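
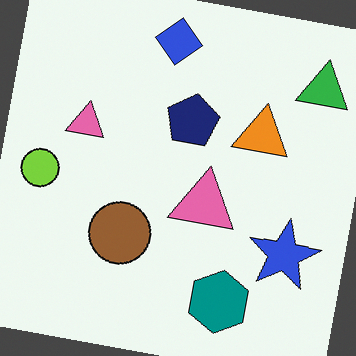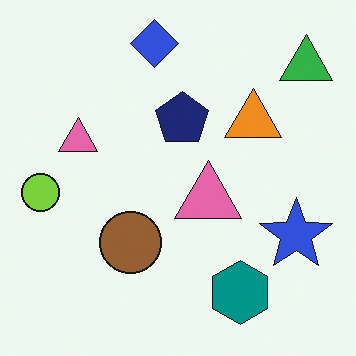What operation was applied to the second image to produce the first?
Rotated clockwise by a small amount.

Every shape is tilted by the same angle and the image corners show triangular fill wedges — a whole-image rotation by a non-right angle.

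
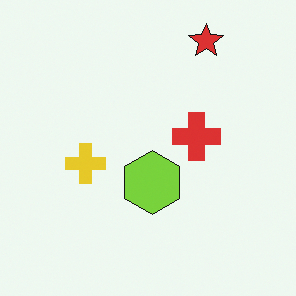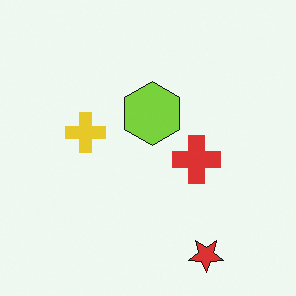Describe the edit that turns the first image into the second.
The image was flipped vertically (top ↔ bottom).

The red star is in the top-right of the first image and the bottom-right of the second — shapes on opposite sides of the horizontal midline have swapped in a mirror flip.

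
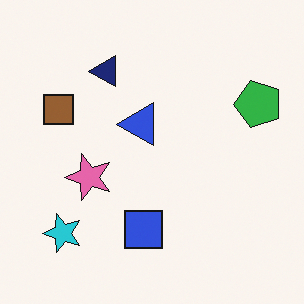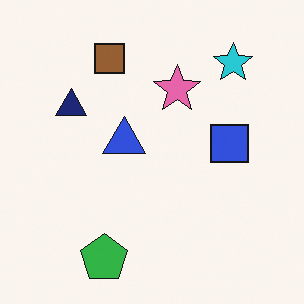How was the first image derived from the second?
The image was transposed (reflected across the top-left ↔ bottom-right diagonal).

Shapes have swapped their row and column positions — what was in the top-right is now in the bottom-left — a diagonal reflection.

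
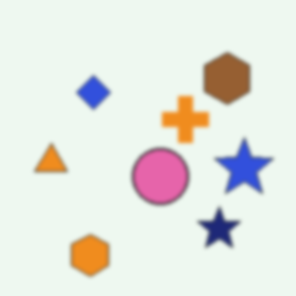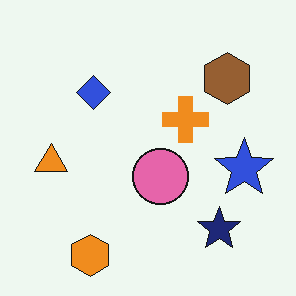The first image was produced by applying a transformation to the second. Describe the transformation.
The image was slightly softened.

Shape edges and outlines are uniformly softened across the whole image.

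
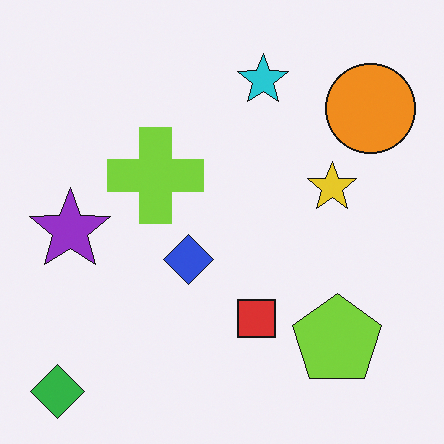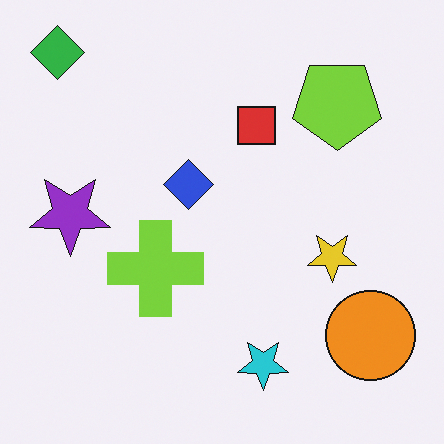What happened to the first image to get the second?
This is the original image flipped vertically (top ↔ bottom).

The green diamond is in the bottom-left of the first image and the top-left of the second — shapes on opposite sides of the horizontal midline have swapped in a mirror flip.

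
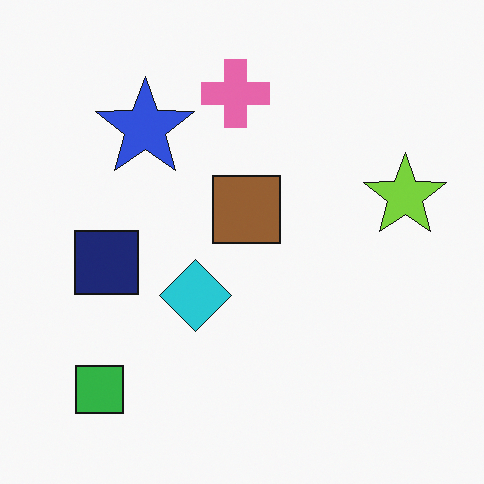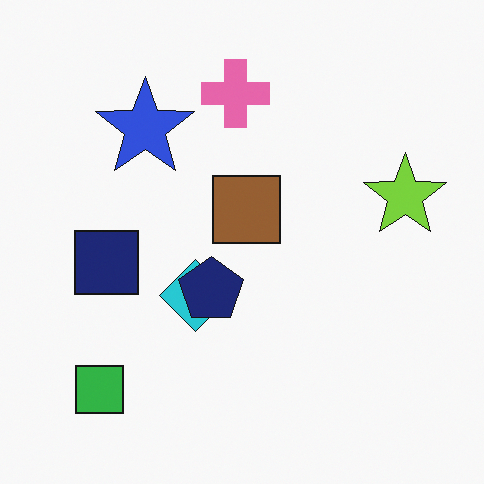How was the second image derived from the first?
The transformation is: overlaid with an additional navy pentagon.

A navy pentagon appears in the second image that is absent from the first.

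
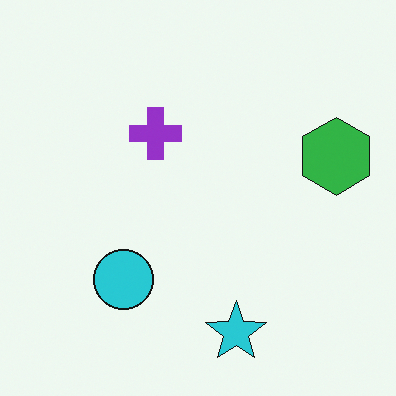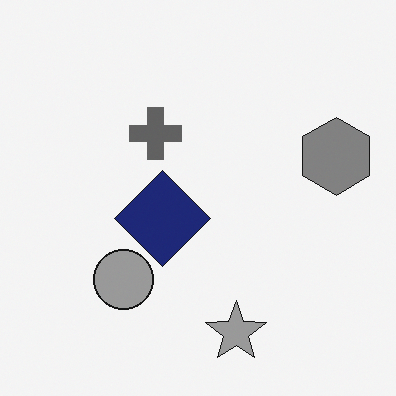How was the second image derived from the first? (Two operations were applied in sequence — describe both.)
The transformation is: converted to grayscale, then overlaid with an additional navy diamond.

All color is removed — every shape is now a shade of grey. A navy diamond appears in the second image that is absent from the first.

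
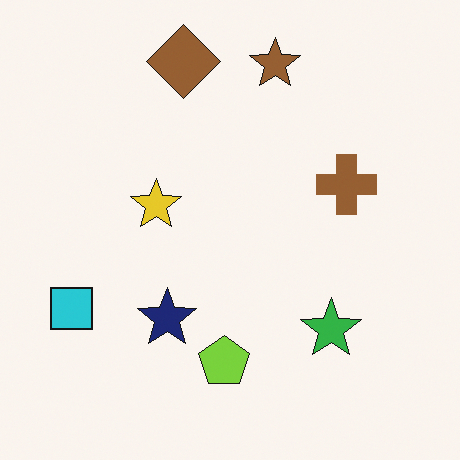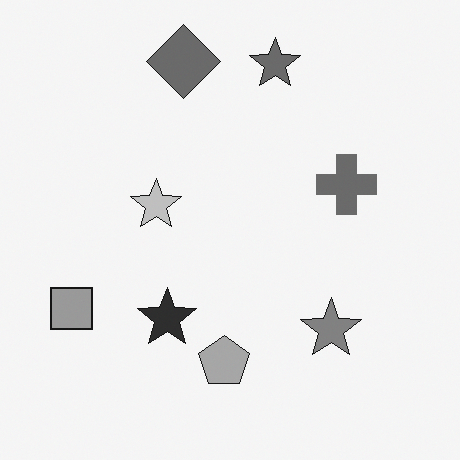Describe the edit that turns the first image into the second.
It was converted to grayscale.

All color is removed — every shape is now a shade of grey.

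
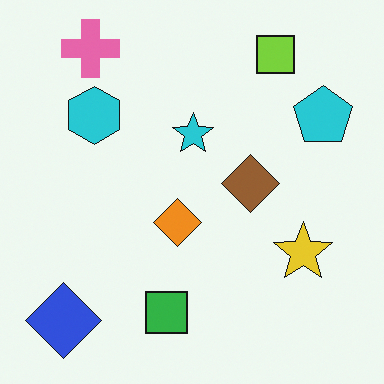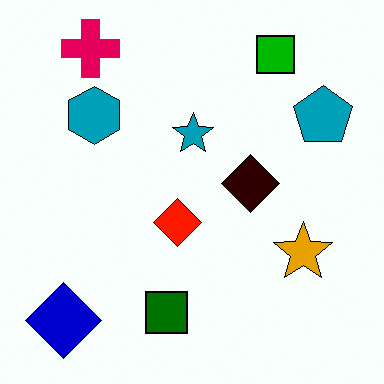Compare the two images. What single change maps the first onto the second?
The image was given much higher contrast.

Tones are pushed away from mid-grey across the whole image — a global contrast change.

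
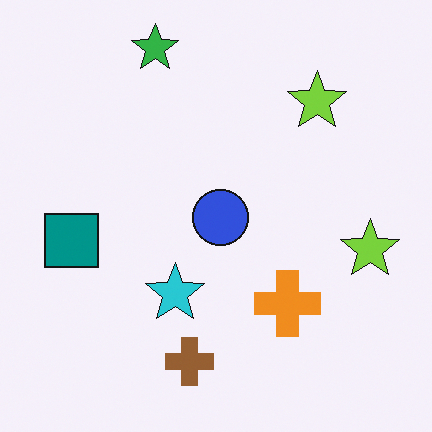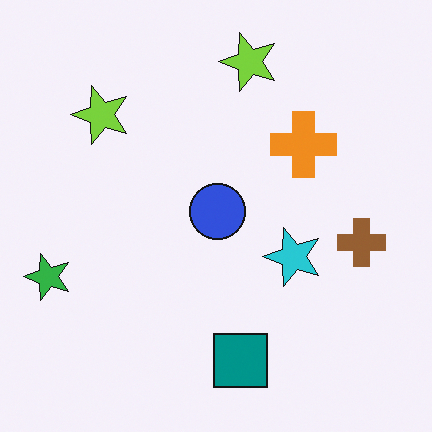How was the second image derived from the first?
Rotated 90° counter-clockwise.

The green star sits in the top of the first image and the left of the second — consistent with a whole-image 90° counter-clockwise rotation.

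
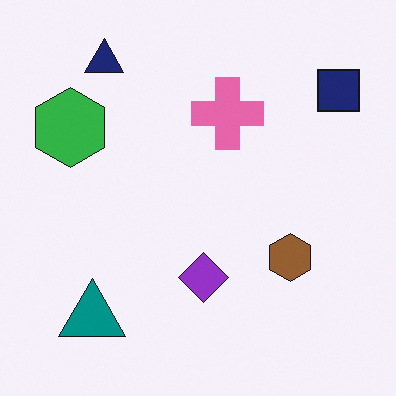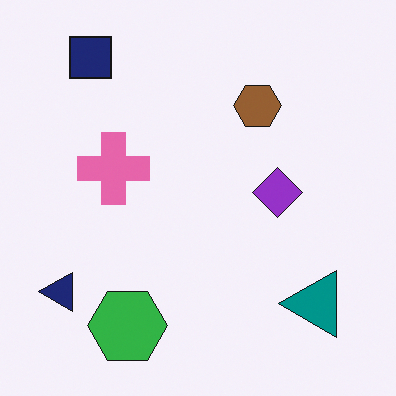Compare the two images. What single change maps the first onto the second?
This is the original image rotated 90° counter-clockwise.

The navy square sits in the top-right of the first image and the top-left of the second — consistent with a whole-image 90° counter-clockwise rotation.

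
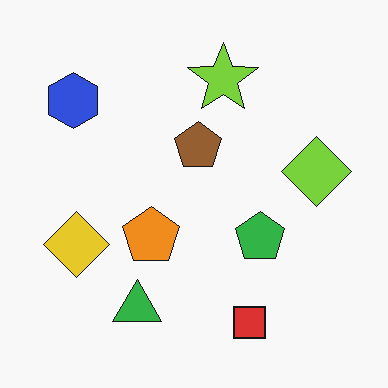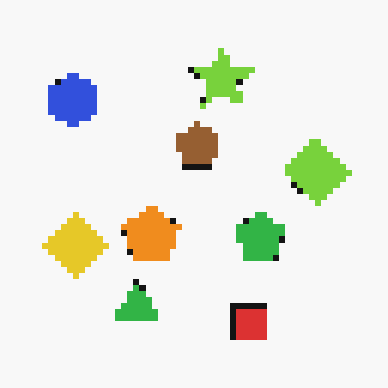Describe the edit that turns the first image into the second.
This is the original image moderately pixelated.

Shapes are reduced to large square blocks; fine edges and outlines are lost — a downscale-then-upscale (mosaic) effect.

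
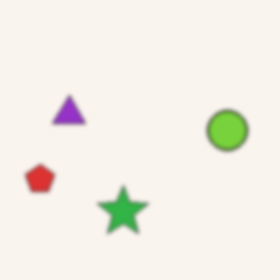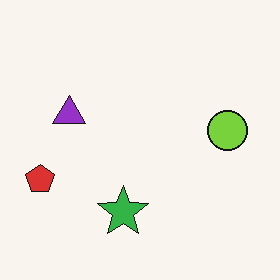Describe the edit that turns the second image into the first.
This is the original image slightly softened.

Shape edges and outlines are uniformly softened across the whole image.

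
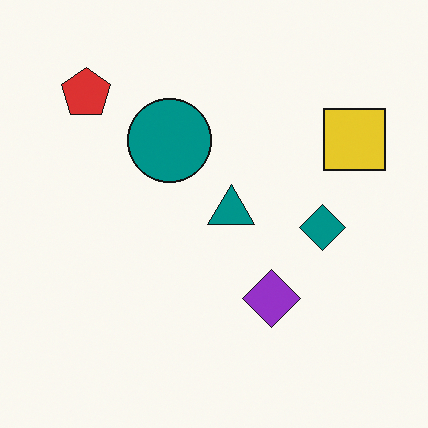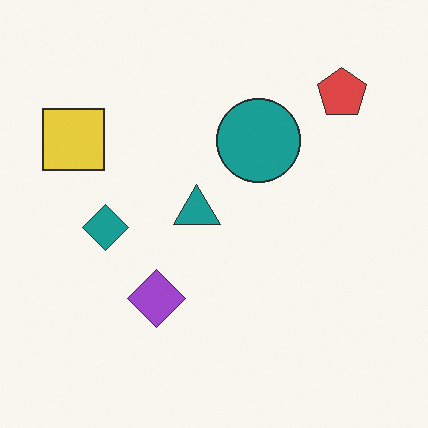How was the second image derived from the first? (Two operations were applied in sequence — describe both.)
The transformation is: given slightly reduced contrast, then flipped horizontally (left ↔ right).

Tones are pushed toward mid-grey across the whole image — a global contrast change. The yellow square is in the top-right of the first image and the top-left of the second — shapes on opposite sides of the vertical midline have swapped in a mirror flip.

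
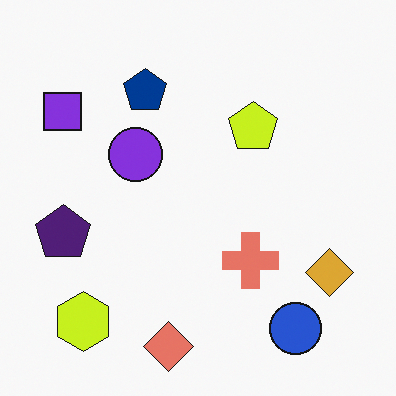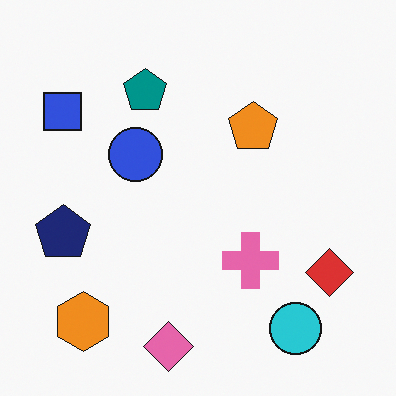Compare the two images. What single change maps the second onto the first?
Hue-shifted slightly.

Every shape's color has rotated by the same amount around the hue wheel — a uniform hue shift.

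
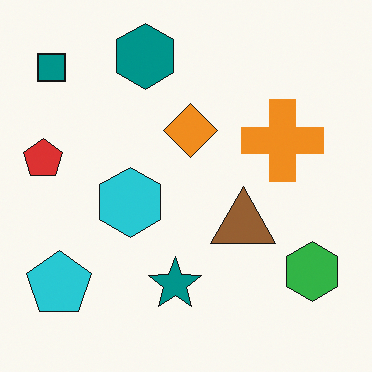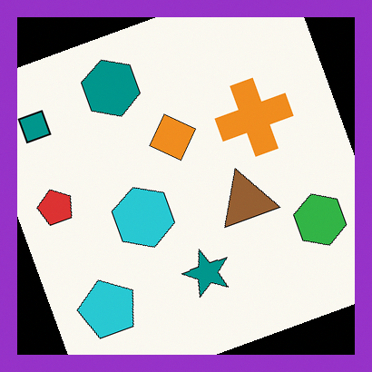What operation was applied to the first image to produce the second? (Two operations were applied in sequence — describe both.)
The transformation is: rotated counter-clockwise by a moderate amount, then framed with a purple border.

Every shape is tilted by the same angle and the image corners show triangular fill wedges — a whole-image rotation by a non-right angle. A solid purple frame runs around the edge of the second image, with the content slightly shrunk inside it.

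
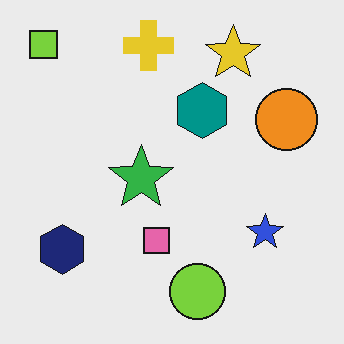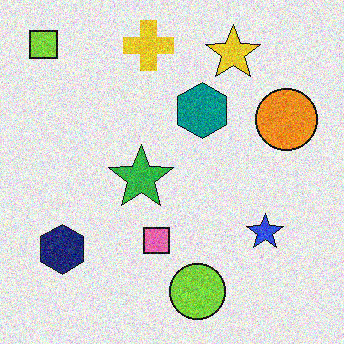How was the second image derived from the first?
The transformation is: degraded with visible gaussian noise.

Random speckle covers the whole image, including the flat background.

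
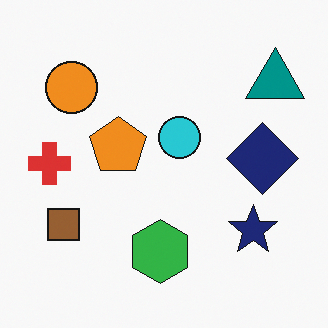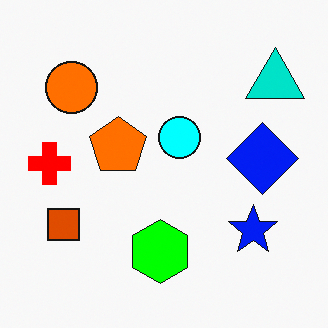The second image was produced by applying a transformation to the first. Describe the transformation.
The transformation is: heavily oversaturated.

All colors are more vivid — a global saturation change.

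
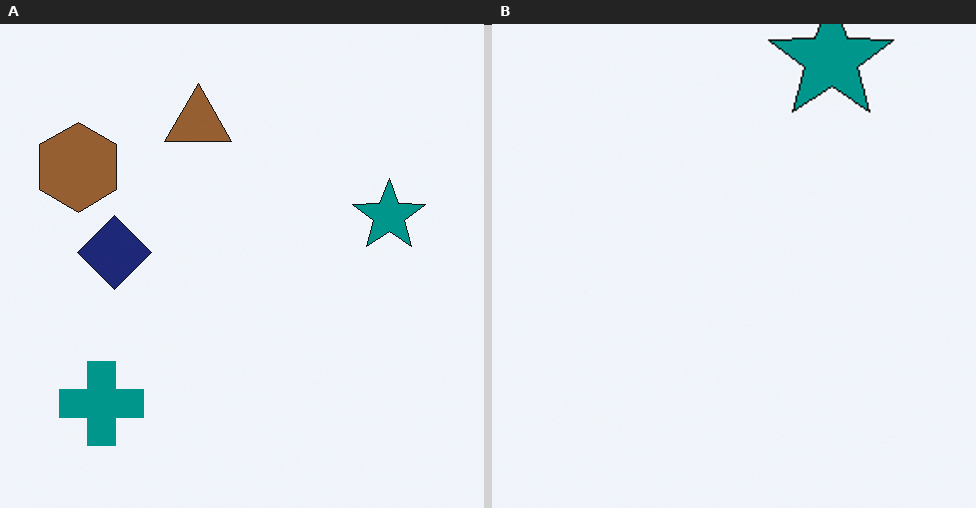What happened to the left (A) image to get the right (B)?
It was cropped to a noticeably smaller region and rescaled.

The visible shapes are larger and the field of view is narrower; shapes near the original edges may be partly or wholly outside the frame — a crop-and-rescale.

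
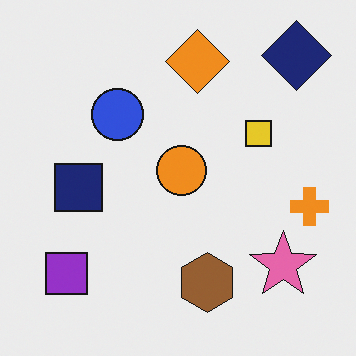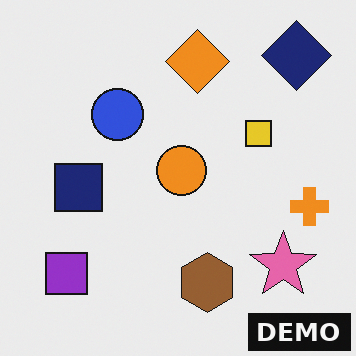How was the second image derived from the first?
It was watermarked with the text "DEMO" in the lower-right corner.

A dark label reading "DEMO" appears in the lower-right corner.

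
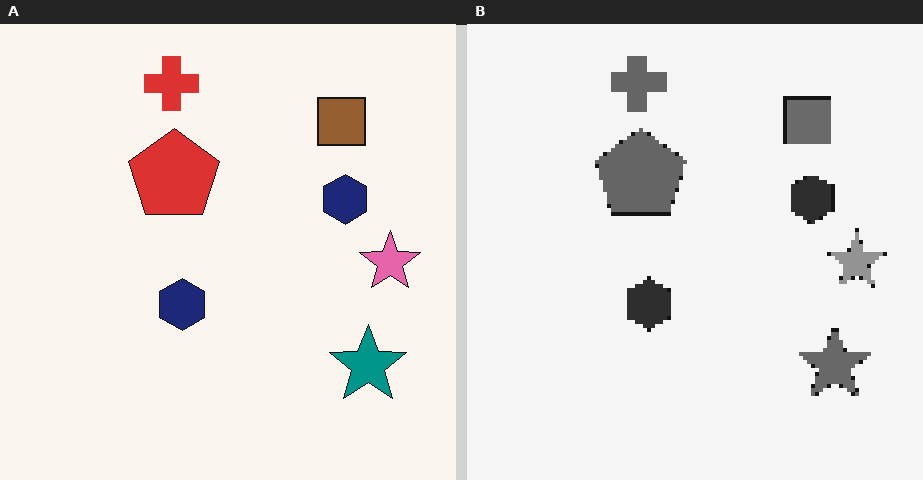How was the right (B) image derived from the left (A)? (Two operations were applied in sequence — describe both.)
Converted to grayscale, then lightly pixelated (a mild mosaic effect).

All color is removed — every shape is now a shade of grey. Shapes are reduced to large square blocks; fine edges and outlines are lost — a downscale-then-upscale (mosaic) effect.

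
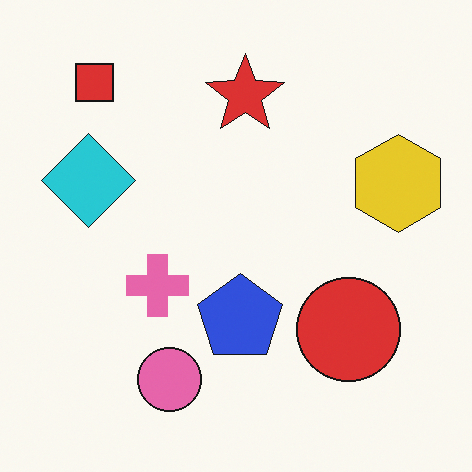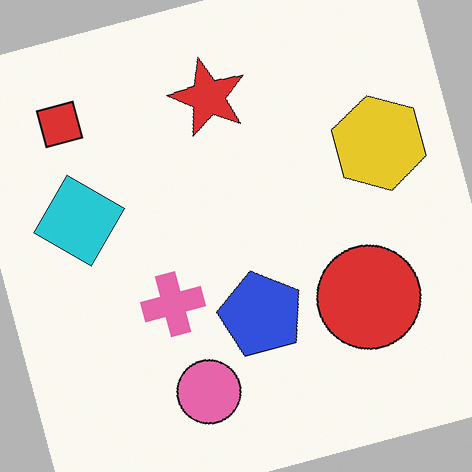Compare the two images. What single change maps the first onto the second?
This is the original image rotated counter-clockwise by a moderate amount.

Every shape is tilted by the same angle and the image corners show triangular fill wedges — a whole-image rotation by a non-right angle.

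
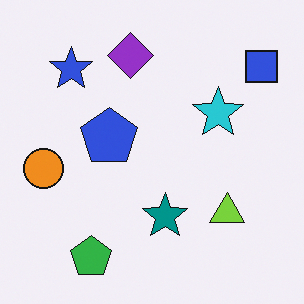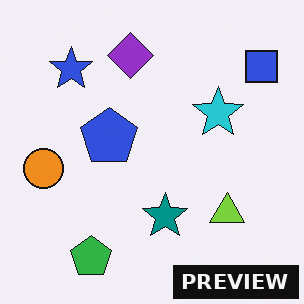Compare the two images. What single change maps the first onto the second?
The transformation is: watermarked with the text "PREVIEW" in the lower-right corner.

A dark label reading "PREVIEW" appears in the lower-right corner.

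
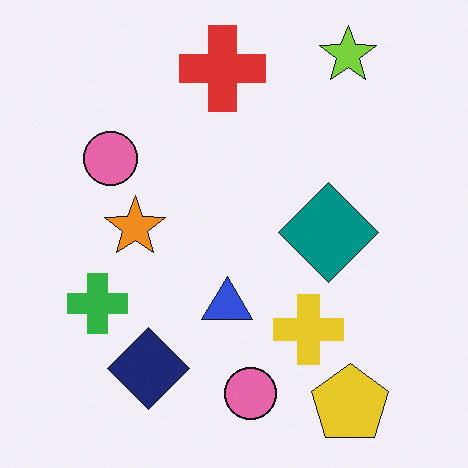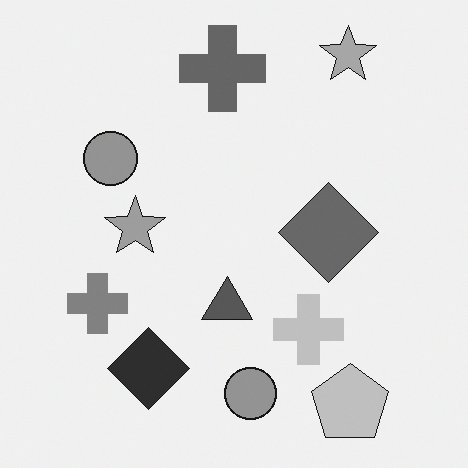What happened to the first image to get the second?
This is the original image converted to grayscale.

All color is removed — every shape is now a shade of grey.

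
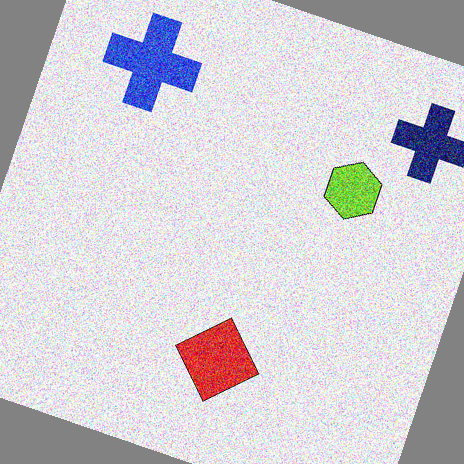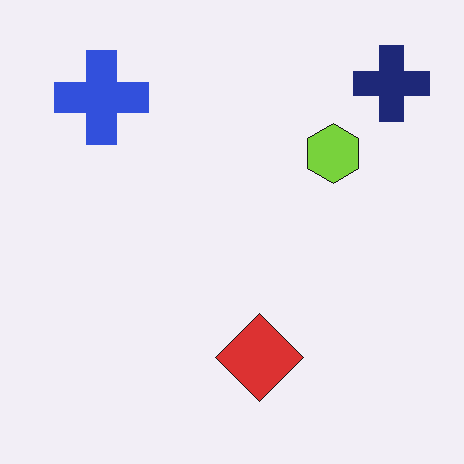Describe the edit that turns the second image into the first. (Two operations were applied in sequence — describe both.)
This is the original image degraded with strong gaussian noise, then rotated clockwise by a clearly visible amount.

Random speckle covers the whole image, including the flat background. Every shape is tilted by the same angle and the image corners show triangular fill wedges — a whole-image rotation by a non-right angle.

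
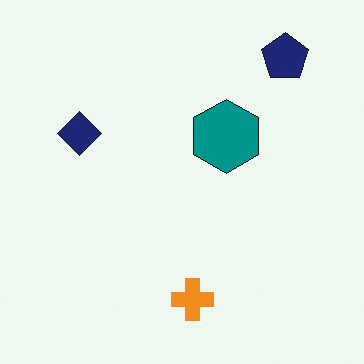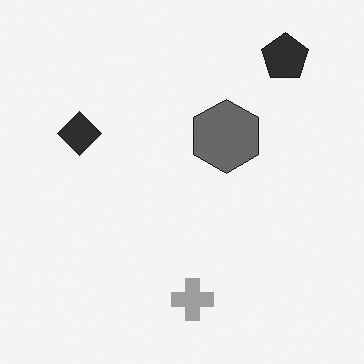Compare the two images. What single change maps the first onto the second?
This is the original image converted to grayscale.

All color is removed — every shape is now a shade of grey.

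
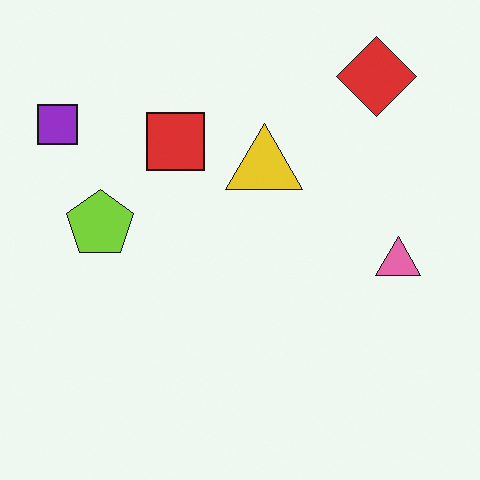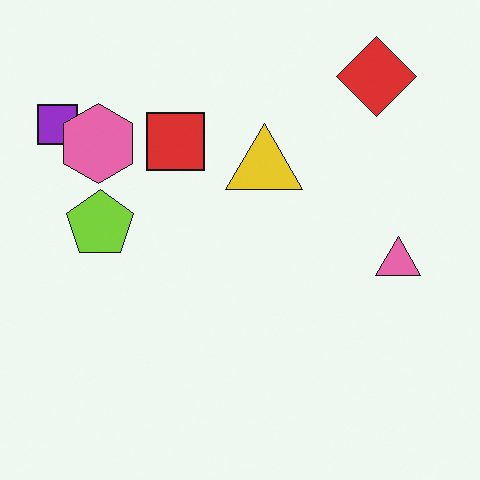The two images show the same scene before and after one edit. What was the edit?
The image was overlaid with an additional pink hexagon.

A pink hexagon appears in the second image that is absent from the first.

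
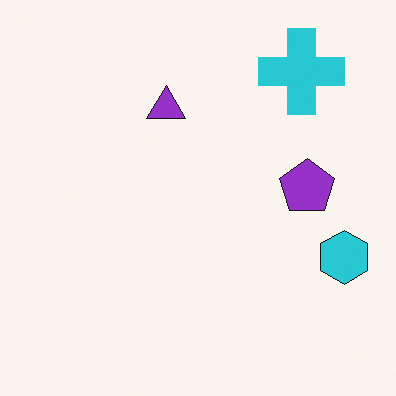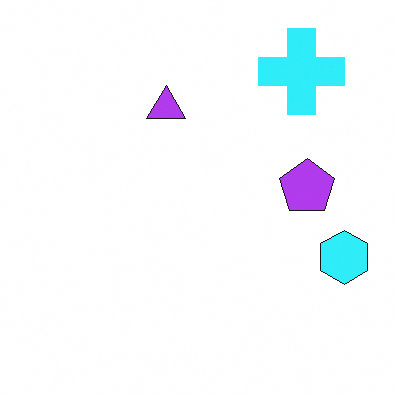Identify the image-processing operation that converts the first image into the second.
Brightened a little.

Every pixel — background and shapes alike — is uniformly brightened.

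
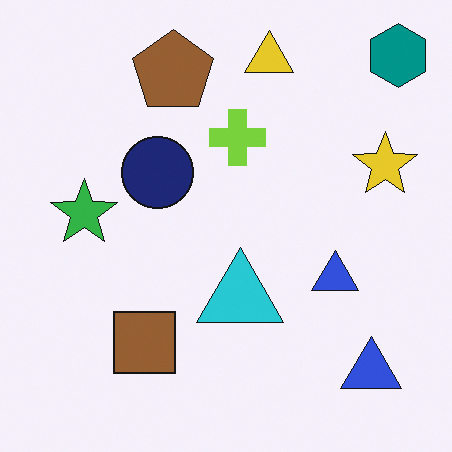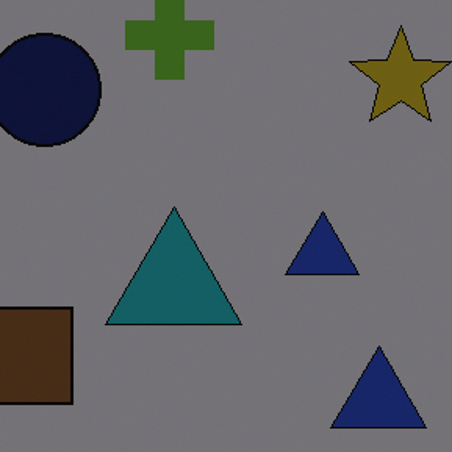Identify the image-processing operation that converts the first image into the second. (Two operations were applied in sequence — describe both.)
It was cropped slightly and scaled back up, then darkened a lot.

The visible shapes are larger and the field of view is narrower; shapes near the original edges may be partly or wholly outside the frame — a crop-and-rescale. Every pixel — background and shapes alike — is uniformly darkened.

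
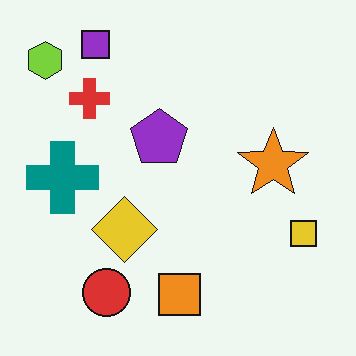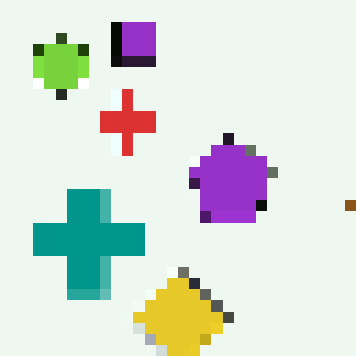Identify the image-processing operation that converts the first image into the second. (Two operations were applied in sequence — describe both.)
The second image is the first cropped to a modestly smaller region and rescaled, then heavily pixelated into large blocks.

The visible shapes are larger and the field of view is narrower; shapes near the original edges may be partly or wholly outside the frame — a crop-and-rescale. Shapes are reduced to large square blocks; fine edges and outlines are lost — a downscale-then-upscale (mosaic) effect.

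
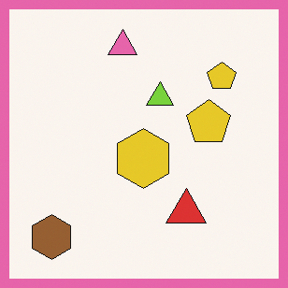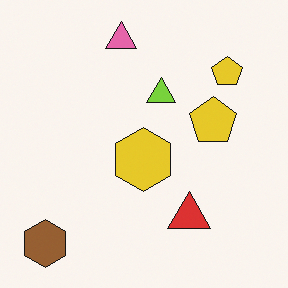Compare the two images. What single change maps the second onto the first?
The image was framed with a pink border.

A solid pink frame runs around the edge of the first image, with the content slightly shrunk inside it.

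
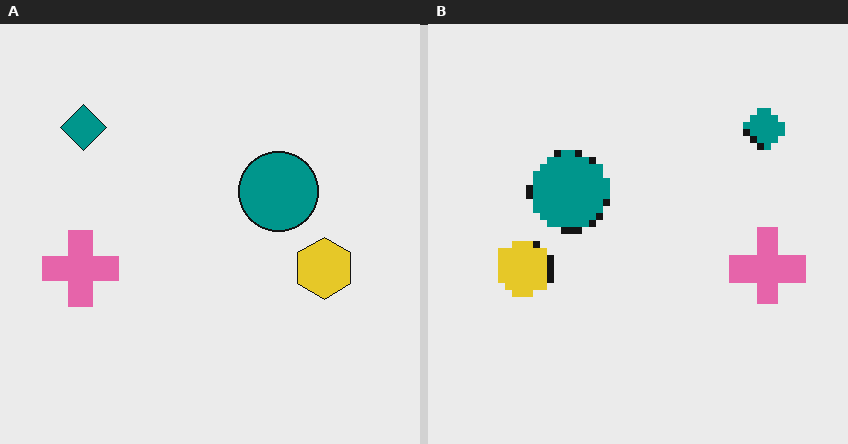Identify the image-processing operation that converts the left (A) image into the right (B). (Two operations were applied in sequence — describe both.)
It was flipped horizontally (left ↔ right), then moderately pixelated.

The pink cross is in the left of the left (A) image and the right of the right (B) — shapes on opposite sides of the vertical midline have swapped in a mirror flip. Shapes are reduced to large square blocks; fine edges and outlines are lost — a downscale-then-upscale (mosaic) effect.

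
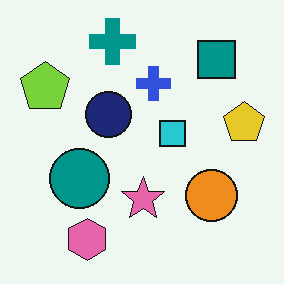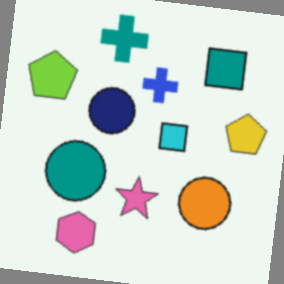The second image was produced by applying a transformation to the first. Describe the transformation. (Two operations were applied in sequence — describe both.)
This is the original image given a subtle gaussian blur, then rotated clockwise by a few degrees.

Shape edges and outlines are uniformly softened across the whole image. Every shape is tilted by the same angle and the image corners show triangular fill wedges — a whole-image rotation by a non-right angle.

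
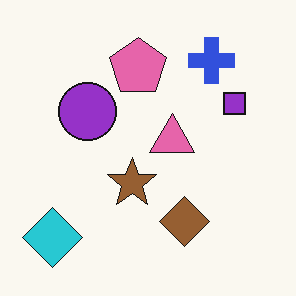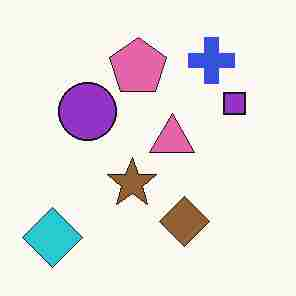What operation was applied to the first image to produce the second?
This is the original image degraded with heavy JPEG compression.

Blocky 8×8 compression artifacts appear around shape edges and the flat background shows ringing — characteristic JPEG degradation.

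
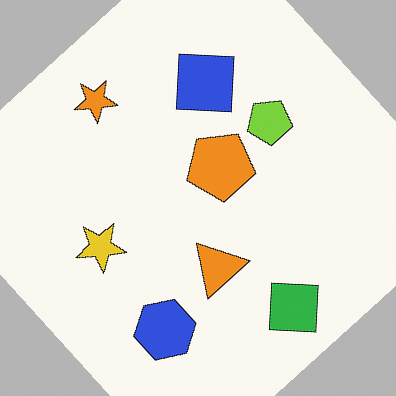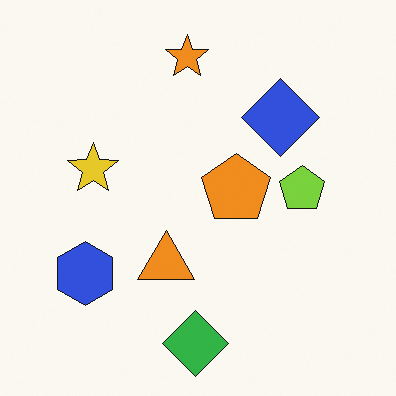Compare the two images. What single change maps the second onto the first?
The transformation is: rotated counter-clockwise by a large amount — several tens of degrees.

Every shape is tilted by the same angle and the image corners show triangular fill wedges — a whole-image rotation by a non-right angle.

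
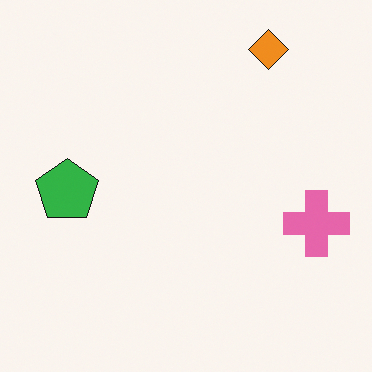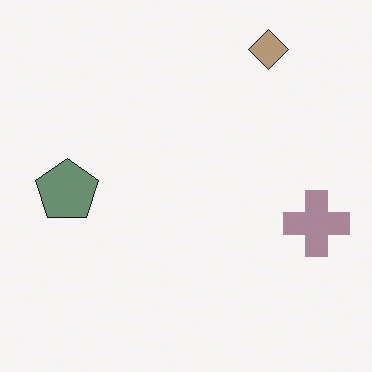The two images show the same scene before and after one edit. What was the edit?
The image was heavily desaturated.

All colors are more muted and greyish — a global saturation change.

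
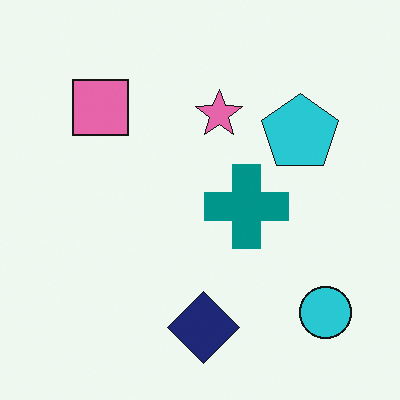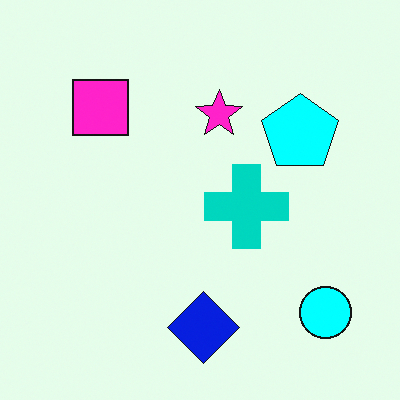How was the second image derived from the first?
The image was heavily oversaturated.

All colors are more vivid — a global saturation change.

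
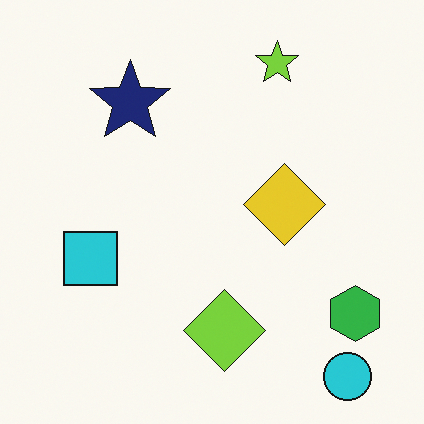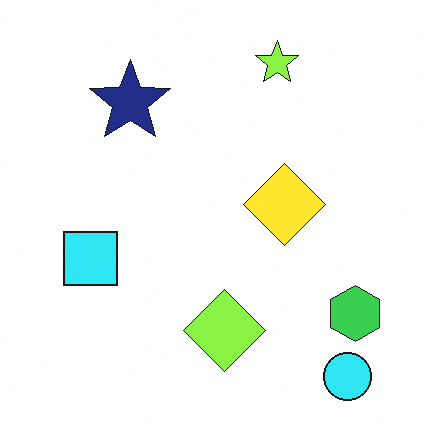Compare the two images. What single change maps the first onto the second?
The transformation is: brightened a little.

Every pixel — background and shapes alike — is uniformly brightened.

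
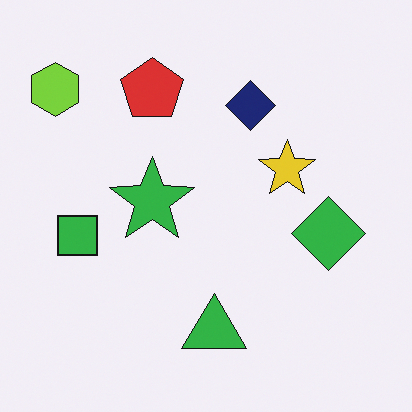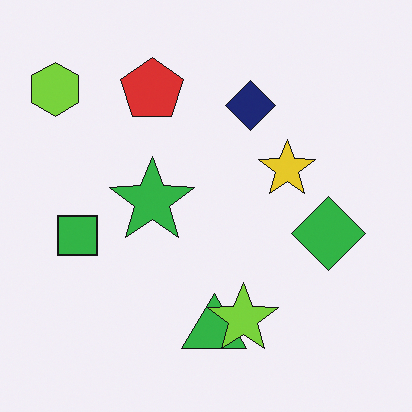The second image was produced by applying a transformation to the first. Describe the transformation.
Overlaid with an additional lime star.

A lime star appears in the second image that is absent from the first.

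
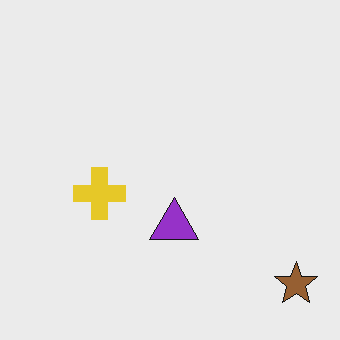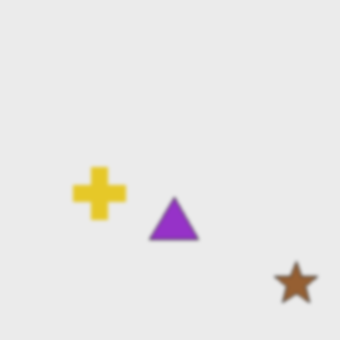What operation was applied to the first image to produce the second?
The image was slightly softened.

Shape edges and outlines are uniformly softened across the whole image.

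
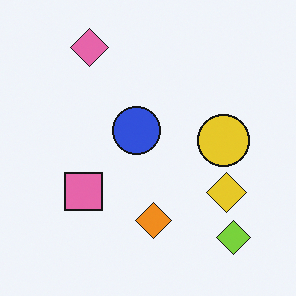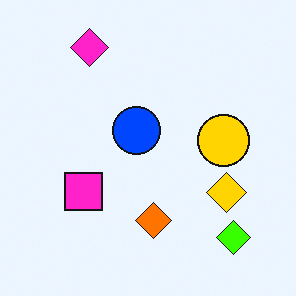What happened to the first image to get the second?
This is the original image made much more vivid (saturation change).

All colors are more vivid — a global saturation change.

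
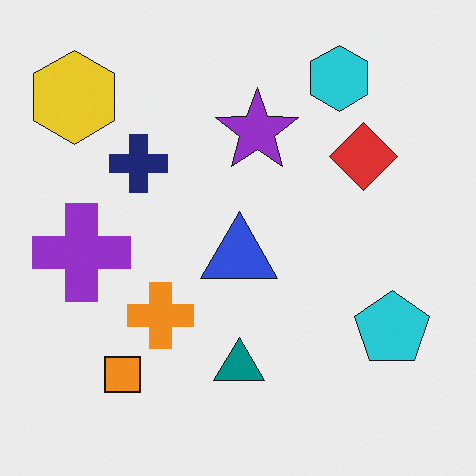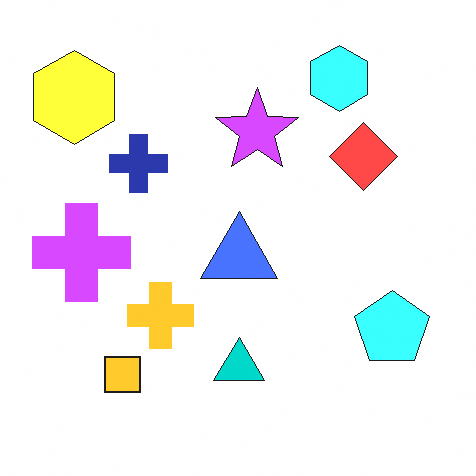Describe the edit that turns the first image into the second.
It was brightened a lot.

Every pixel — background and shapes alike — is uniformly brightened.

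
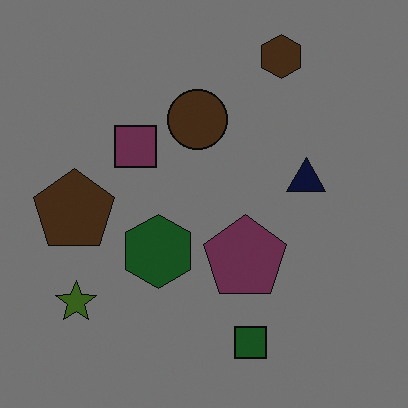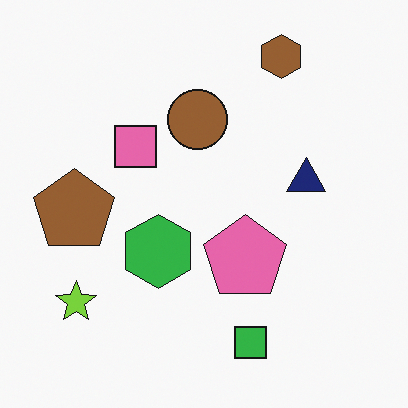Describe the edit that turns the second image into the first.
The image was darkened a lot.

Every pixel — background and shapes alike — is uniformly darkened.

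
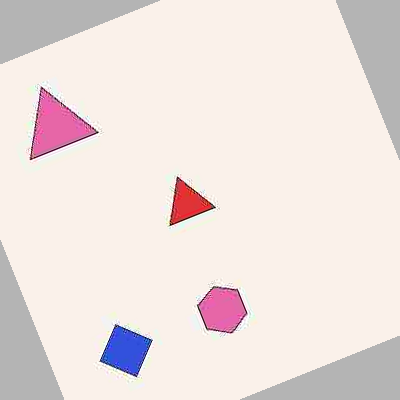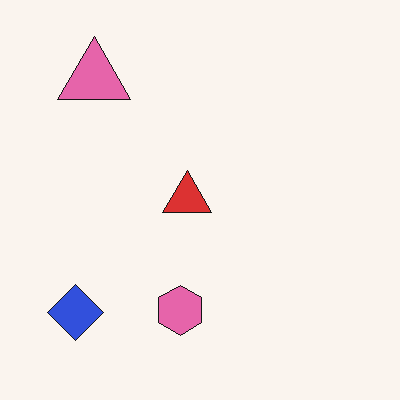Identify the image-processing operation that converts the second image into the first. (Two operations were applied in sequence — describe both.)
The first image is the second heavily JPEG-compressed with obvious blocking artifacts, then rotated counter-clockwise by a moderate amount.

Blocky 8×8 compression artifacts appear around shape edges and the flat background shows ringing — characteristic JPEG degradation. Every shape is tilted by the same angle and the image corners show triangular fill wedges — a whole-image rotation by a non-right angle.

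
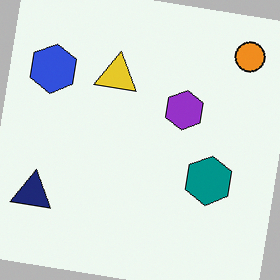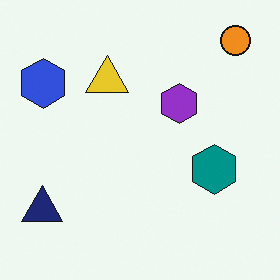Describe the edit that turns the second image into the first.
The first image is the second rotated clockwise by a slight angle.

Every shape is tilted by the same angle and the image corners show triangular fill wedges — a whole-image rotation by a non-right angle.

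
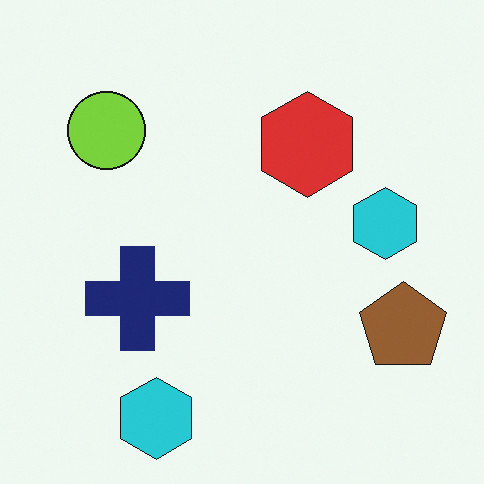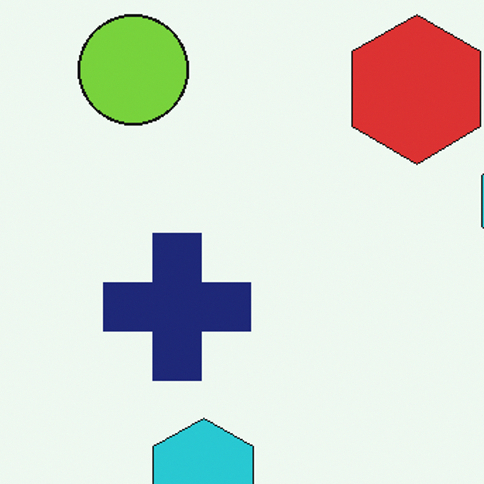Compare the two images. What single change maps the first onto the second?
The second image is the first cropped slightly and scaled back up.

The visible shapes are larger and the field of view is narrower; shapes near the original edges may be partly or wholly outside the frame — a crop-and-rescale.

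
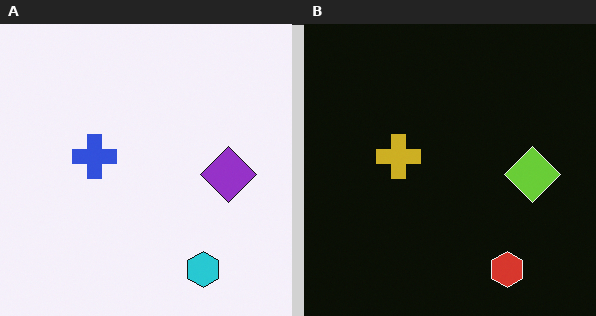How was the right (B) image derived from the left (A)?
It was color-inverted (negative).

The light background has become dark and every shape's color is its complement — a photographic negative.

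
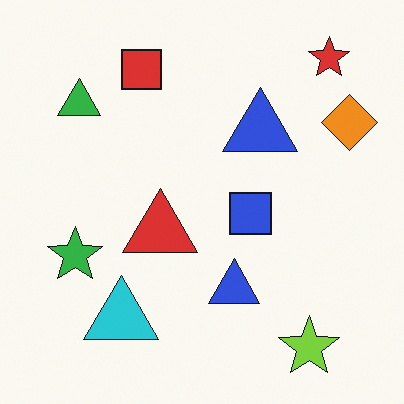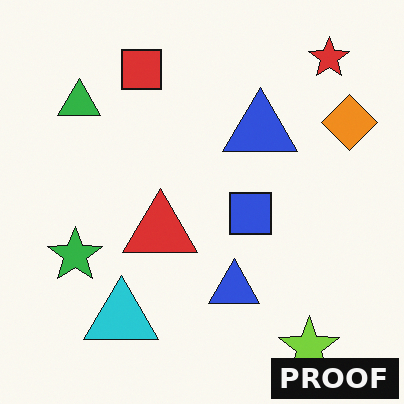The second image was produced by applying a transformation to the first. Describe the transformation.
The transformation is: watermarked with the text "PROOF" in the lower-right corner.

A dark label reading "PROOF" appears in the lower-right corner.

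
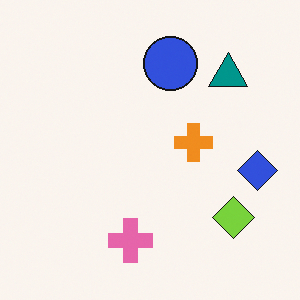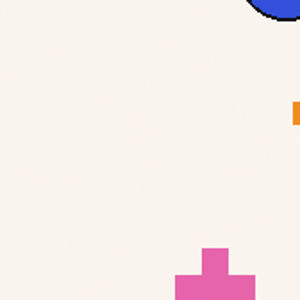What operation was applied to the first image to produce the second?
The second image is the first cropped tightly and scaled back up.

The visible shapes are larger and the field of view is narrower; shapes near the original edges may be partly or wholly outside the frame — a crop-and-rescale.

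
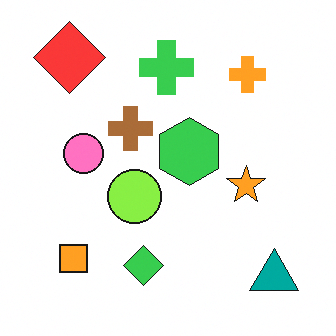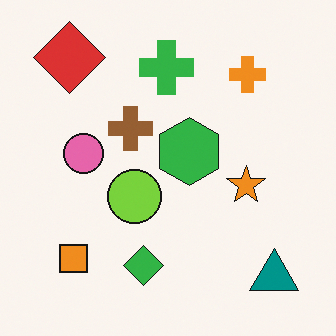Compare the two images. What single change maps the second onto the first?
This is the original image slightly brightened.

Every pixel — background and shapes alike — is uniformly brightened.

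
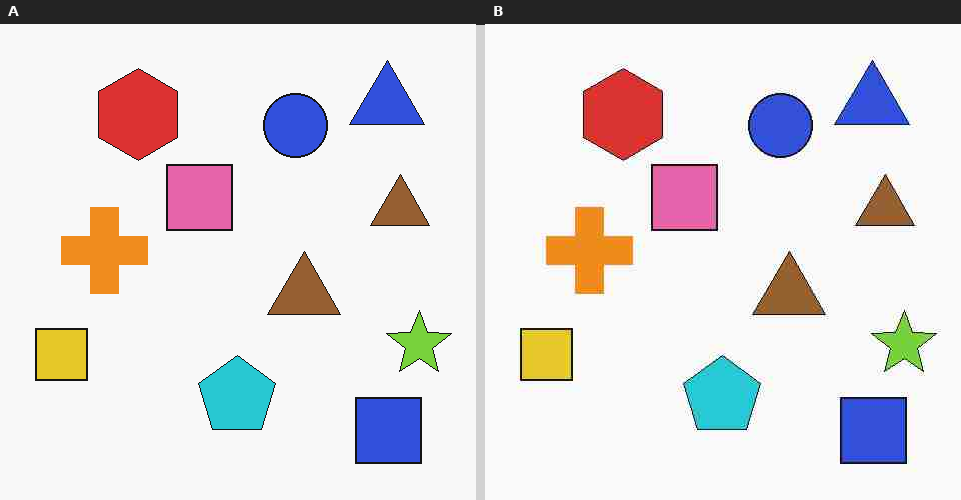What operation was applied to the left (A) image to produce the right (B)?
This is the original image heavily JPEG-compressed with obvious blocking artifacts.

Blocky 8×8 compression artifacts appear around shape edges and the flat background shows ringing — characteristic JPEG degradation.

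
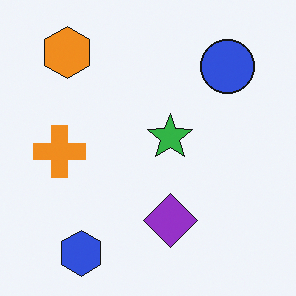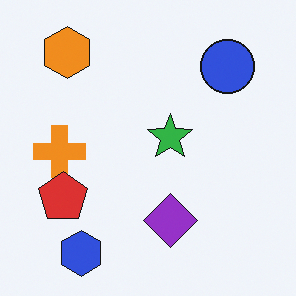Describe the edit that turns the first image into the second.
The second image is the first overlaid with an additional red pentagon.

A red pentagon appears in the second image that is absent from the first.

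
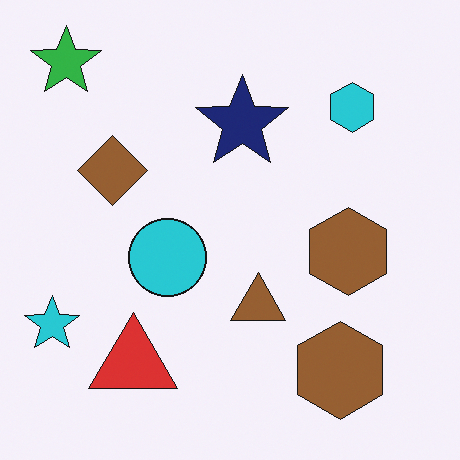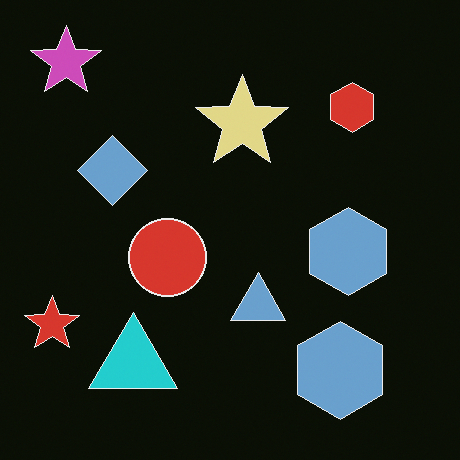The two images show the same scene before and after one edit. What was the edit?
This is the original image color-inverted (negative).

The light background has become dark and every shape's color is its complement — a photographic negative.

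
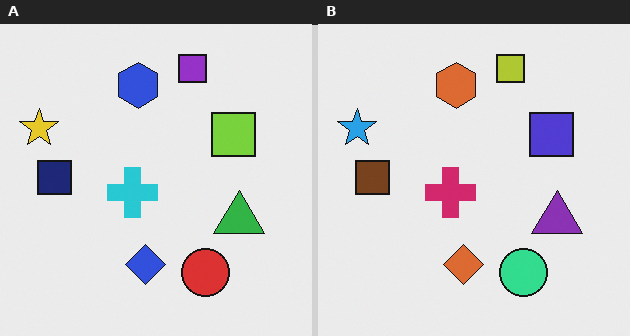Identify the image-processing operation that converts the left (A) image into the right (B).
This is the original image hue-shifted through roughly a third of the color wheel.

Every shape's color has rotated by the same amount around the hue wheel — a uniform hue shift.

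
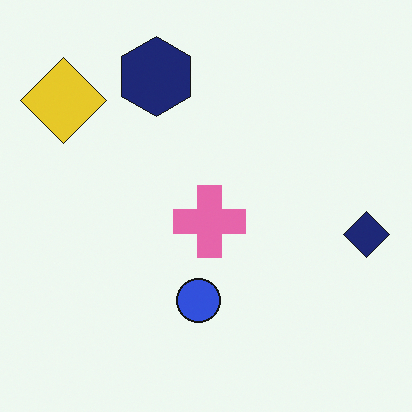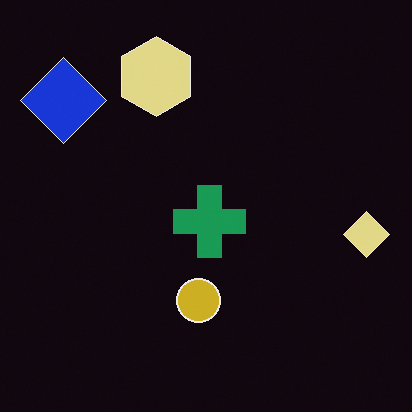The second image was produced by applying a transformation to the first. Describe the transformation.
It was color-inverted (negative).

The light background has become dark and every shape's color is its complement — a photographic negative.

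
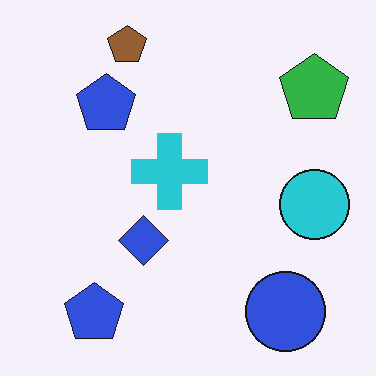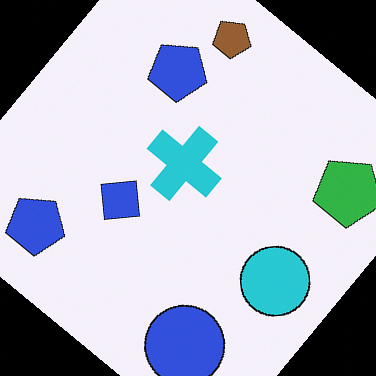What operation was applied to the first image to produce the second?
This is the original image rotated clockwise by a large amount — several tens of degrees.

Every shape is tilted by the same angle and the image corners show triangular fill wedges — a whole-image rotation by a non-right angle.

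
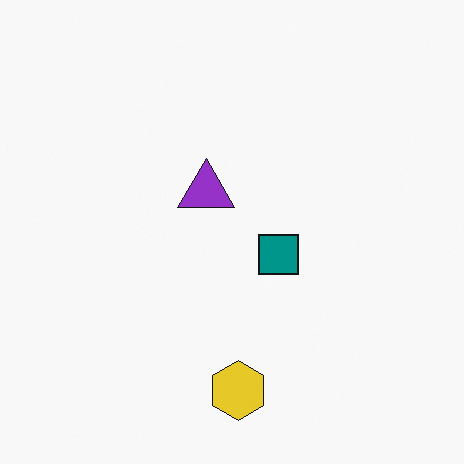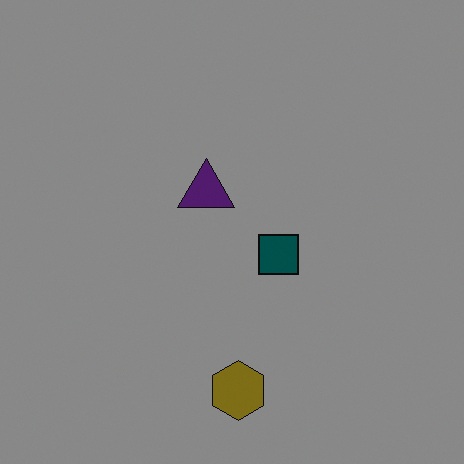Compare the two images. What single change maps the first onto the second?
The image was noticeably darkened.

Every pixel — background and shapes alike — is uniformly darkened.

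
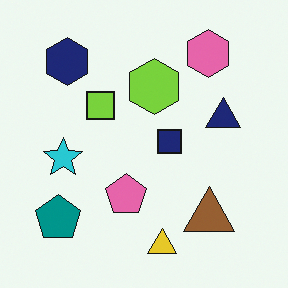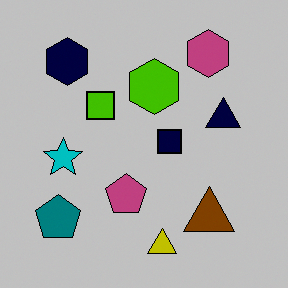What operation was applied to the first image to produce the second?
The transformation is: aggressively posterized.

Each flat color has snapped to a coarser quantized level — most visibly, the near-white background has dropped to a flat grey.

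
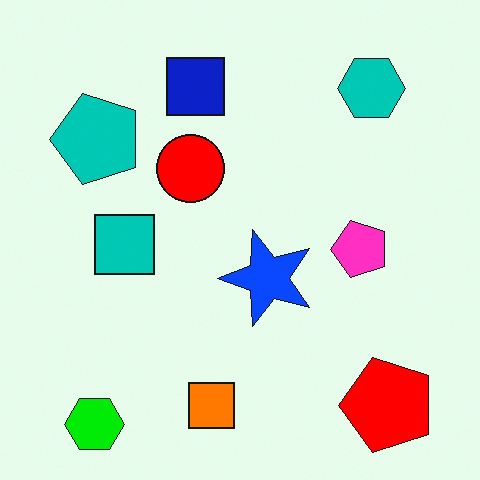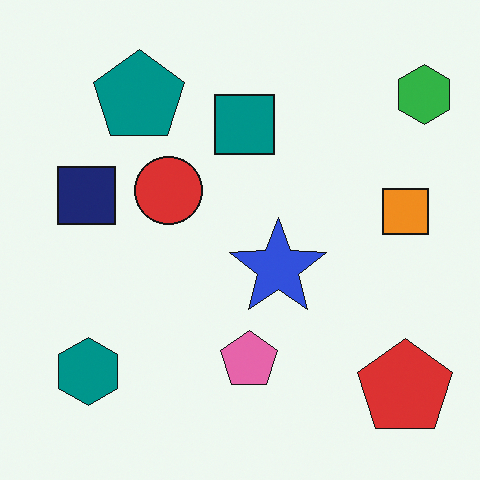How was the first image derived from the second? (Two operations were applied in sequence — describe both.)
This is the original image heavily oversaturated, then transposed (reflected across the top-left ↔ bottom-right diagonal).

All colors are more vivid — a global saturation change. Shapes have swapped their row and column positions — what was in the top-right is now in the bottom-left — a diagonal reflection.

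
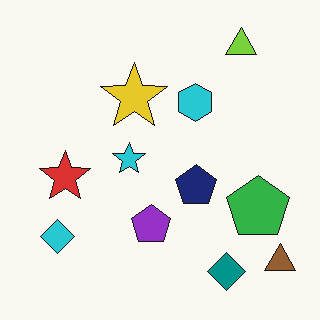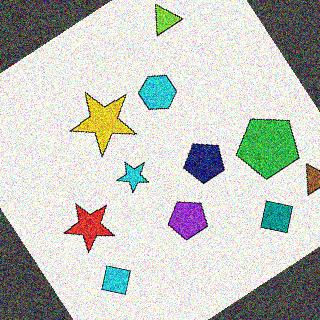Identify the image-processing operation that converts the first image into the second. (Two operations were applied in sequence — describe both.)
The transformation is: rotated counter-clockwise by a large amount — several tens of degrees, then degraded with strong gaussian noise.

Every shape is tilted by the same angle and the image corners show triangular fill wedges — a whole-image rotation by a non-right angle. Random speckle covers the whole image, including the flat background.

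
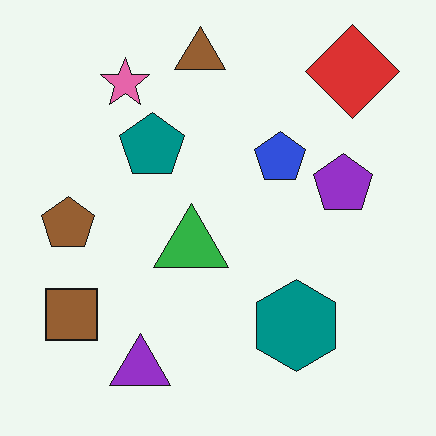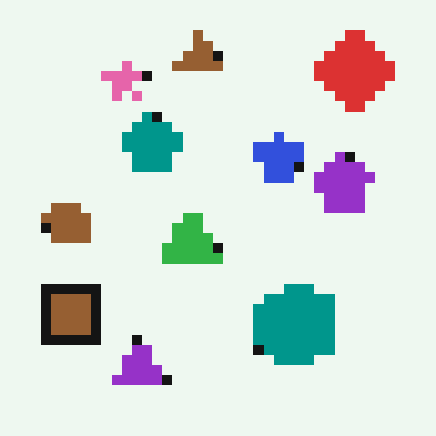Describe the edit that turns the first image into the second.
This is the original image heavily pixelated into large blocks.

Shapes are reduced to large square blocks; fine edges and outlines are lost — a downscale-then-upscale (mosaic) effect.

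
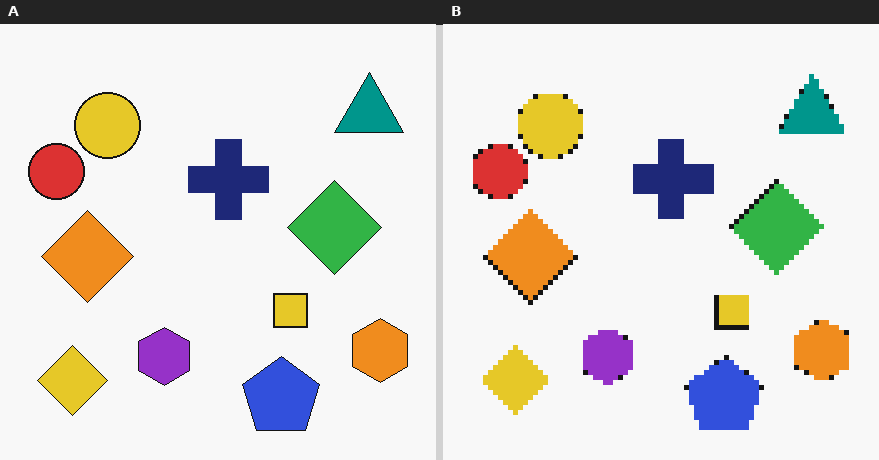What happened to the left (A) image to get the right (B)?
The transformation is: lightly pixelated (a mild mosaic effect).

Shapes are reduced to large square blocks; fine edges and outlines are lost — a downscale-then-upscale (mosaic) effect.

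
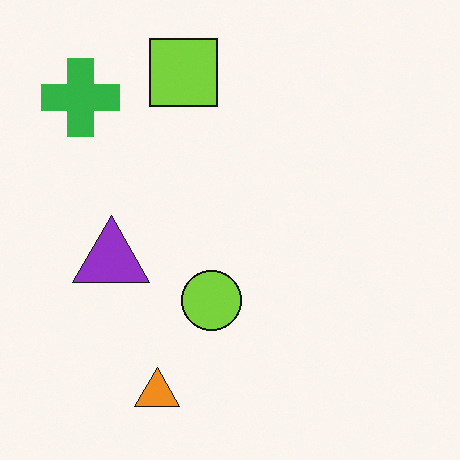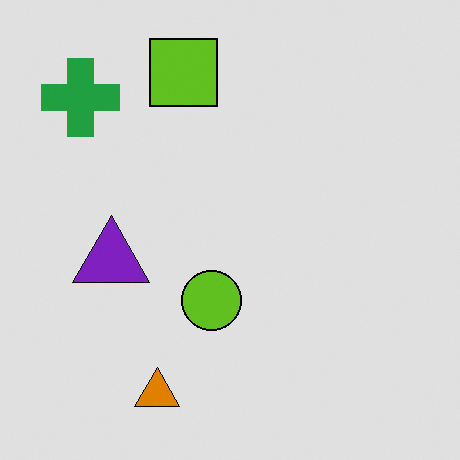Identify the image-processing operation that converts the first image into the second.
The image was moderately posterized.

Each flat color has snapped to a coarser quantized level — most visibly, the near-white background has dropped to a flat grey.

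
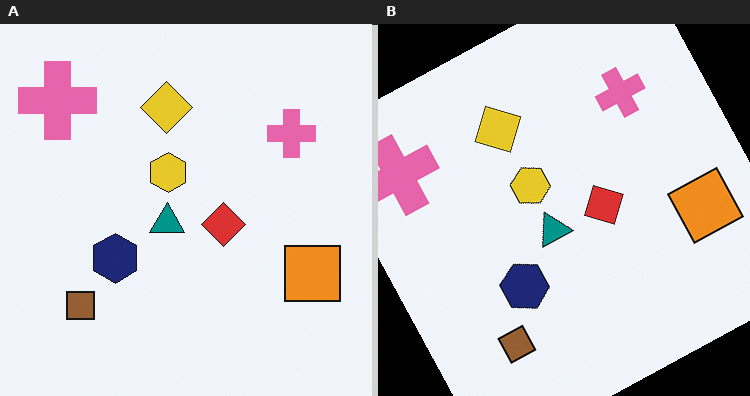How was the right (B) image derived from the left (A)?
It was rotated counter-clockwise by a moderate amount.

Every shape is tilted by the same angle and the image corners show triangular fill wedges — a whole-image rotation by a non-right angle.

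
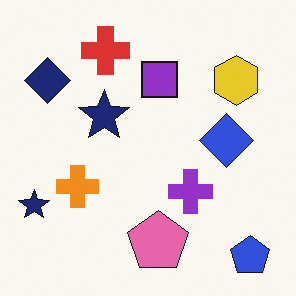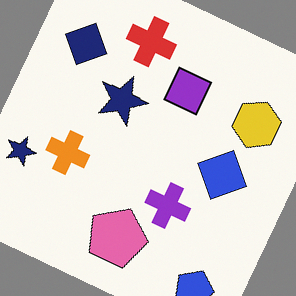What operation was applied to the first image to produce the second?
The image was rotated clockwise by a moderate amount.

Every shape is tilted by the same angle and the image corners show triangular fill wedges — a whole-image rotation by a non-right angle.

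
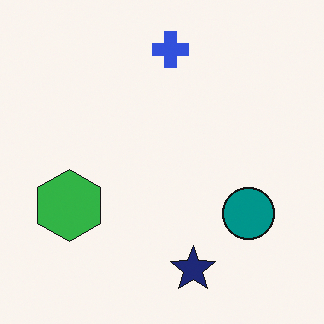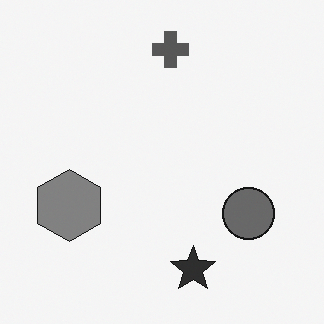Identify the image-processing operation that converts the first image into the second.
The second image is the first converted to grayscale.

All color is removed — every shape is now a shade of grey.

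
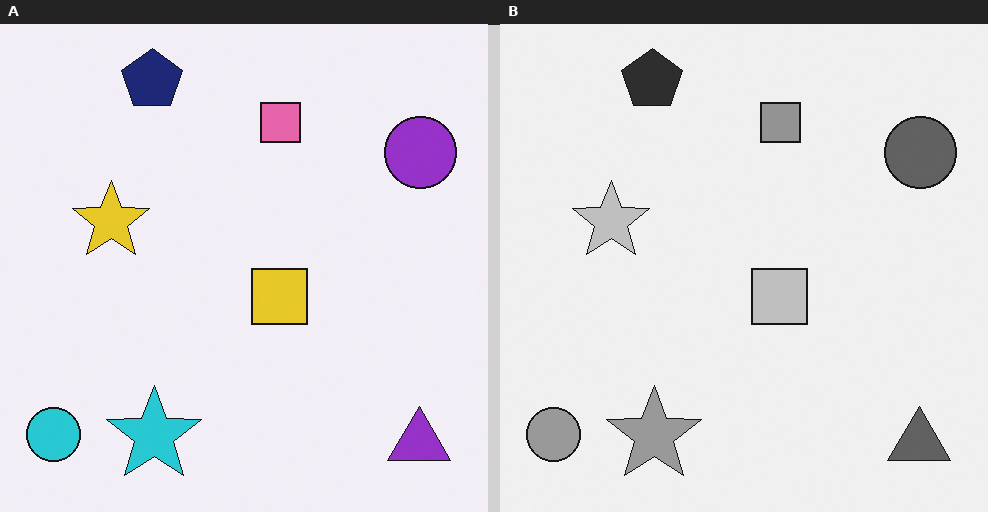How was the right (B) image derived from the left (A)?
The image was converted to grayscale.

All color is removed — every shape is now a shade of grey.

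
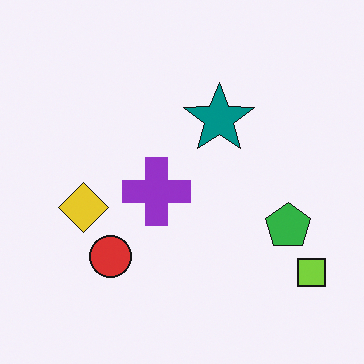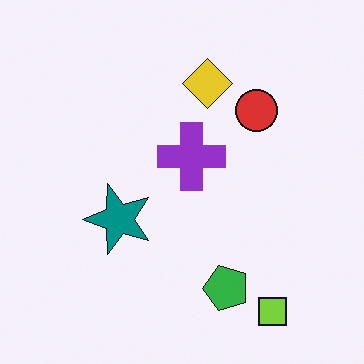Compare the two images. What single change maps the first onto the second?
Transposed (reflected across the top-left ↔ bottom-right diagonal).

Shapes have swapped their row and column positions — what was in the top-right is now in the bottom-left — a diagonal reflection.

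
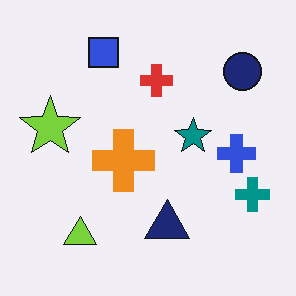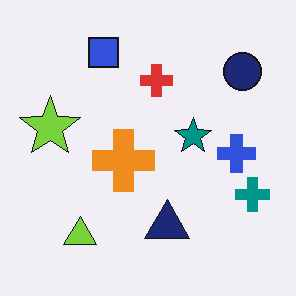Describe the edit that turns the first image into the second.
Given moderate JPEG compression.

Blocky 8×8 compression artifacts appear around shape edges and the flat background shows ringing — characteristic JPEG degradation.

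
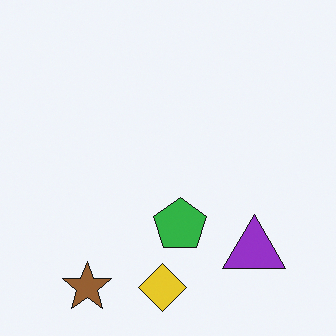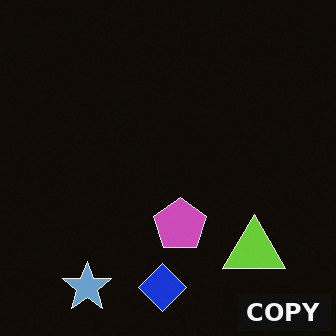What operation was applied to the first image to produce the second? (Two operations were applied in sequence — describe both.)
The second image is the first color-inverted (negative), then watermarked with the text "COPY" in the lower-right corner.

The light background has become dark and every shape's color is its complement — a photographic negative. A dark label reading "COPY" appears in the lower-right corner.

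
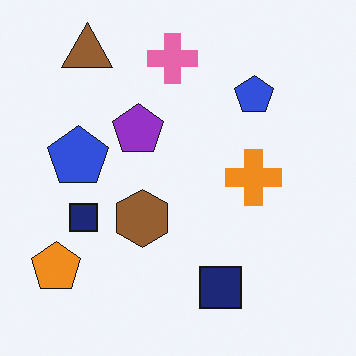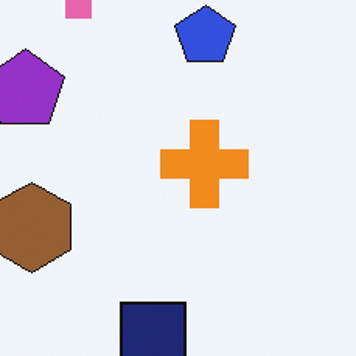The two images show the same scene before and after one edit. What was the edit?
The image was cropped slightly and scaled back up.

The visible shapes are larger and the field of view is narrower; shapes near the original edges may be partly or wholly outside the frame — a crop-and-rescale.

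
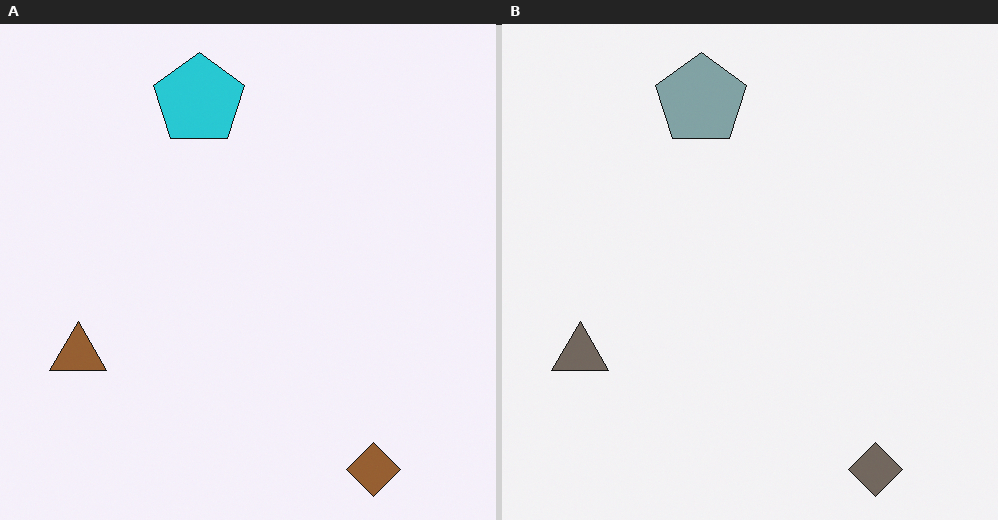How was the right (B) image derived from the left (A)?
The transformation is: made much more muted (saturation change).

All colors are more muted and greyish — a global saturation change.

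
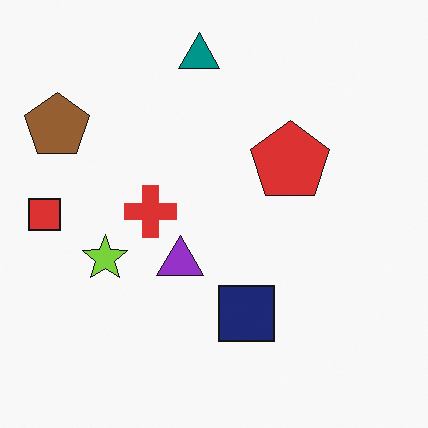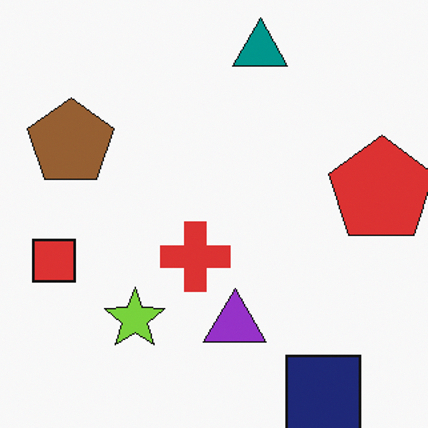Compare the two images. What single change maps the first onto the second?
The transformation is: cropped to a modestly smaller region and rescaled.

The visible shapes are larger and the field of view is narrower; shapes near the original edges may be partly or wholly outside the frame — a crop-and-rescale.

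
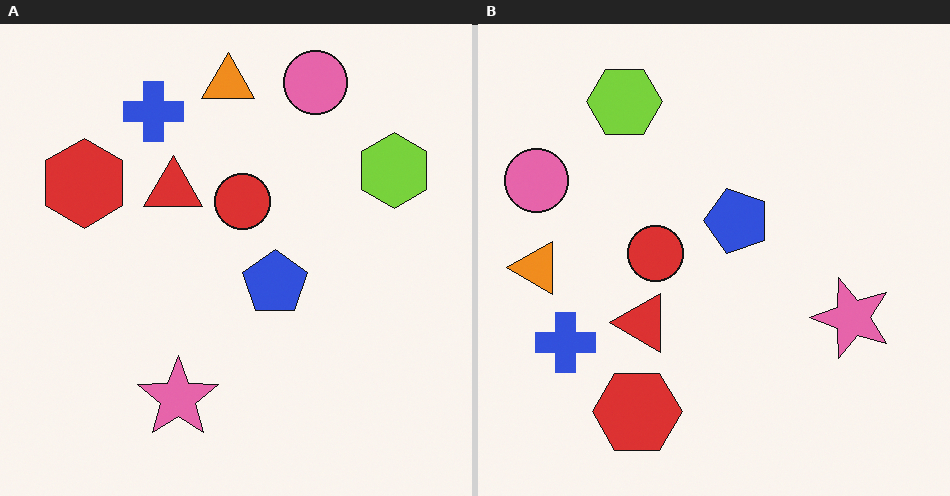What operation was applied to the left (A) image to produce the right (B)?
Rotated 90° counter-clockwise.

The pink circle sits in the top-right of the left (A) image and the top-left of the right (B) — consistent with a whole-image 90° counter-clockwise rotation.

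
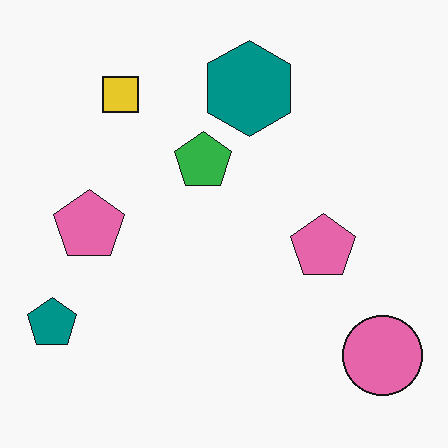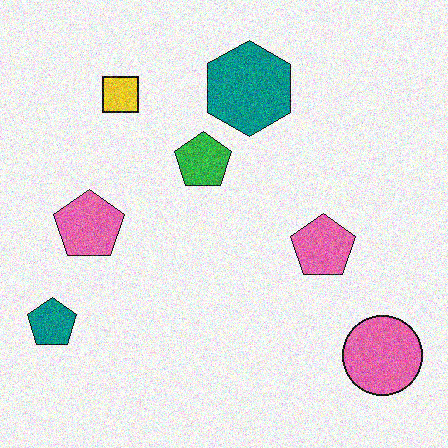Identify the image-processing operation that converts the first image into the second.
It was degraded with visible gaussian noise.

Random speckle covers the whole image, including the flat background.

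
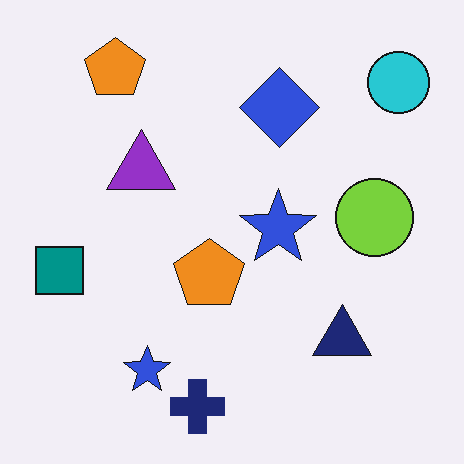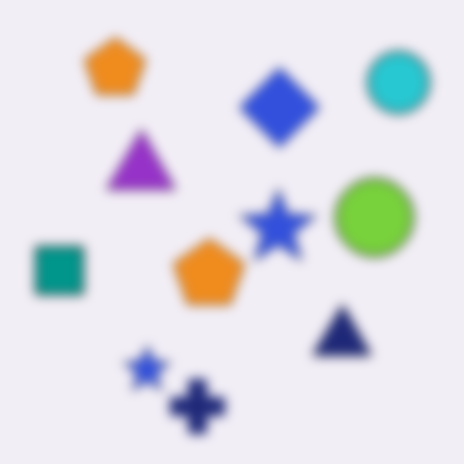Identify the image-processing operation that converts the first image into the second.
The image was heavily blurred.

Shape edges and outlines are uniformly softened across the whole image.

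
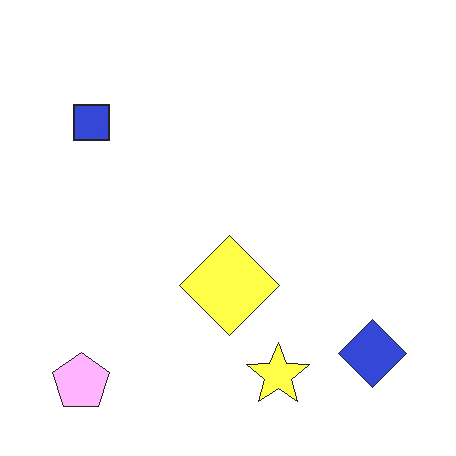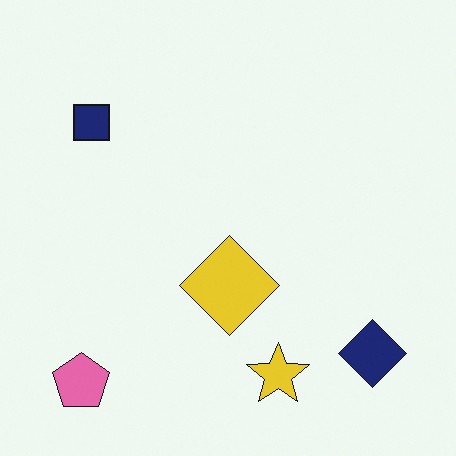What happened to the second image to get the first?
The image was brightened a lot.

Every pixel — background and shapes alike — is uniformly brightened.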